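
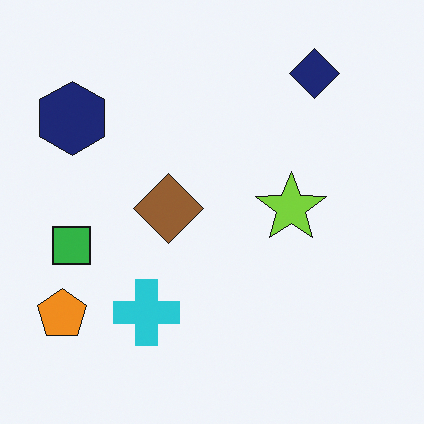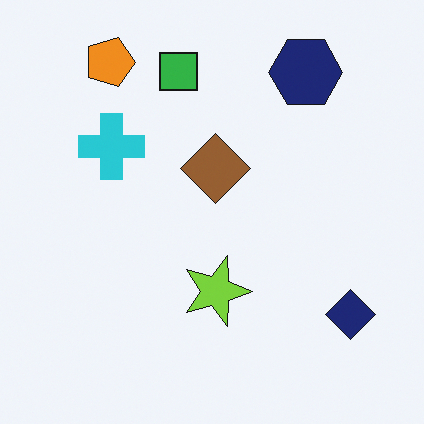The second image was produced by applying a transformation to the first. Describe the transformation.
The image was rotated 90° clockwise.

The orange pentagon sits in the bottom-left of the first image and the top-left of the second — consistent with a whole-image 90° clockwise rotation.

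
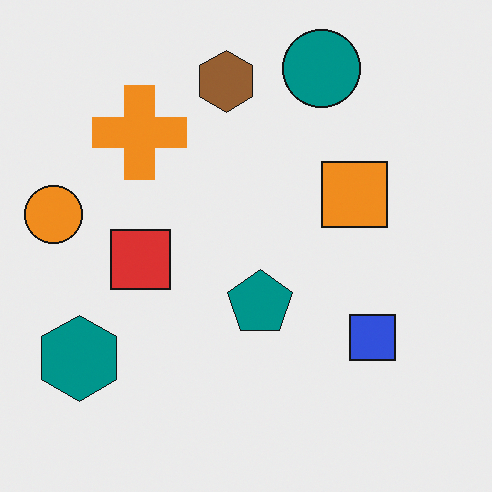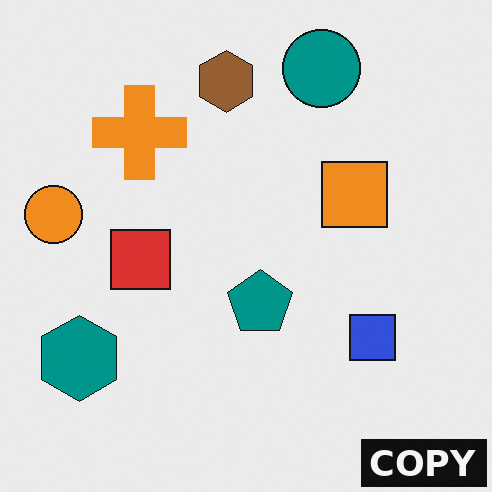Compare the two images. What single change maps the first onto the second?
The transformation is: watermarked with the text "COPY" in the lower-right corner.

A dark label reading "COPY" appears in the lower-right corner.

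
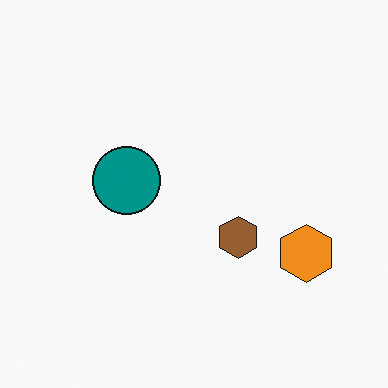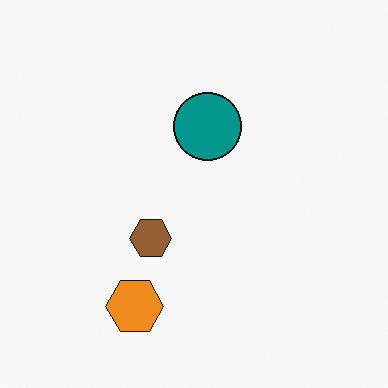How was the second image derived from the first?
The second image is the first rotated 90° clockwise.

The orange hexagon sits in the right of the first image and the bottom of the second — consistent with a whole-image 90° clockwise rotation.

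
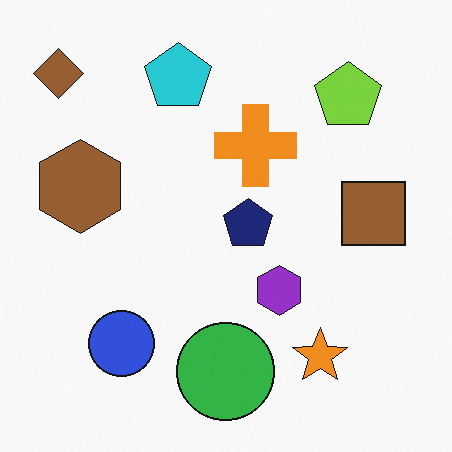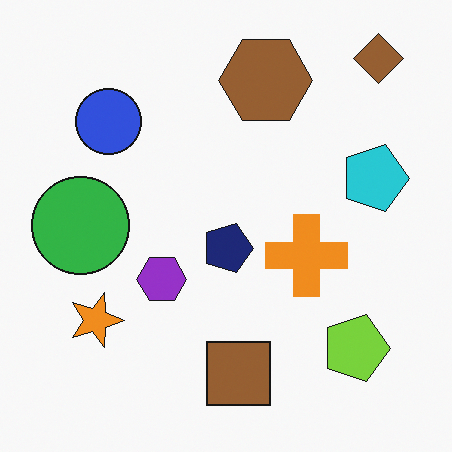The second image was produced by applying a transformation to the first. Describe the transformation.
It was rotated 90° clockwise.

The brown diamond sits in the top-left of the first image and the top-right of the second — consistent with a whole-image 90° clockwise rotation.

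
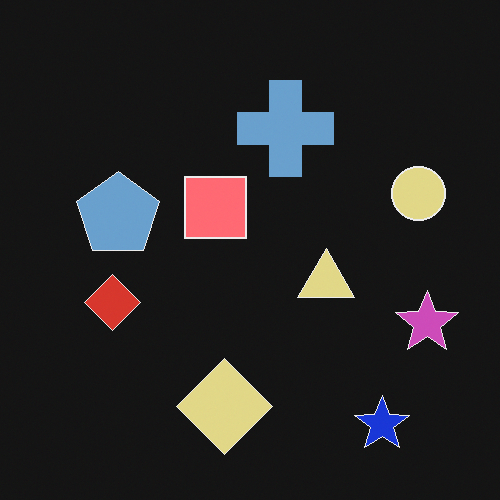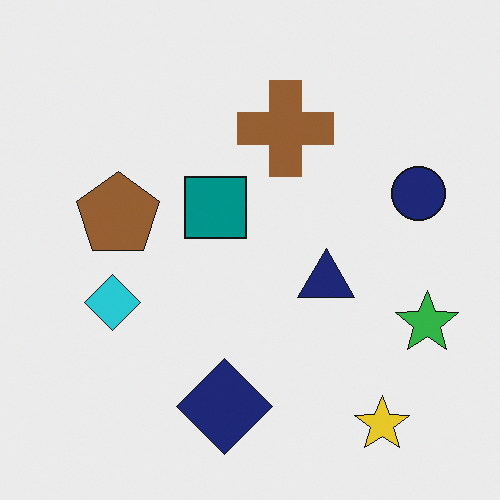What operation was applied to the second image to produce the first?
The transformation is: color-inverted (negative).

The light background has become dark and every shape's color is its complement — a photographic negative.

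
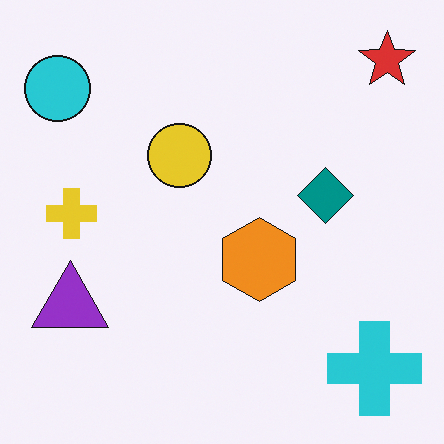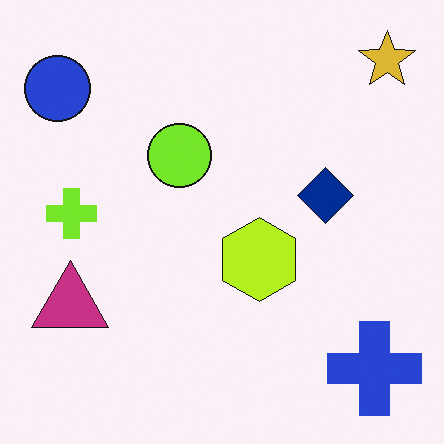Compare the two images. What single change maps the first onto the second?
This is the original image hue-shifted by a small amount.

Every shape's color has rotated by the same amount around the hue wheel — a uniform hue shift.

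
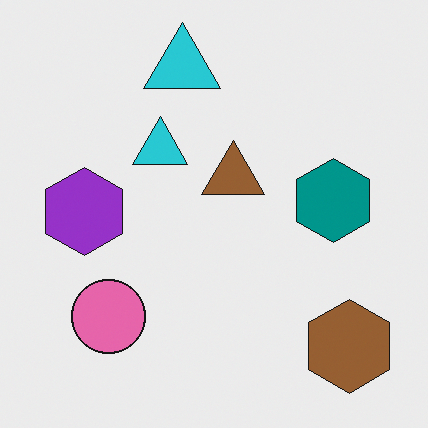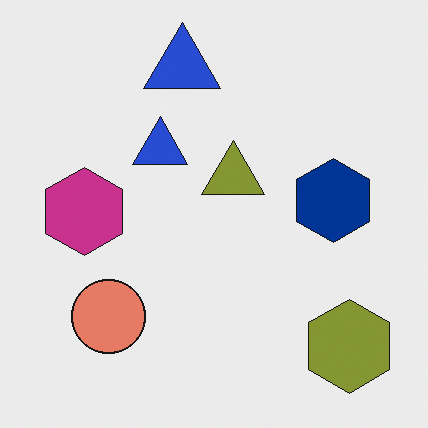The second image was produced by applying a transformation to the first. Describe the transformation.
The image was hue-shifted by a small amount.

Every shape's color has rotated by the same amount around the hue wheel — a uniform hue shift.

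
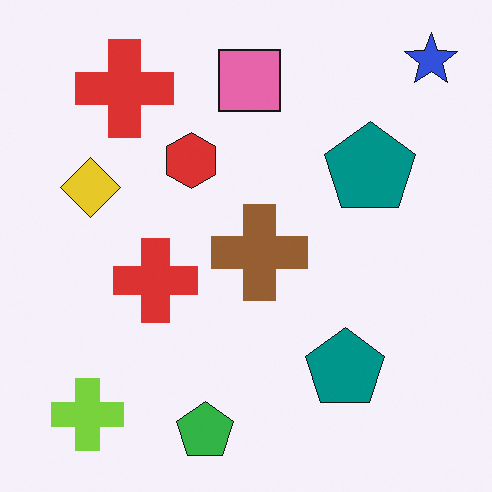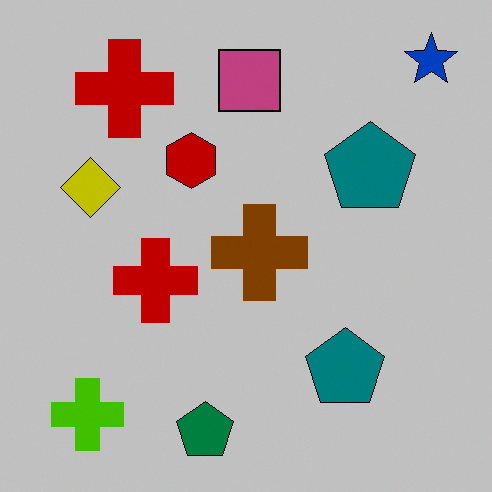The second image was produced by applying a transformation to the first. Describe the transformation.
It was aggressively posterized.

Each flat color has snapped to a coarser quantized level — most visibly, the near-white background has dropped to a flat grey.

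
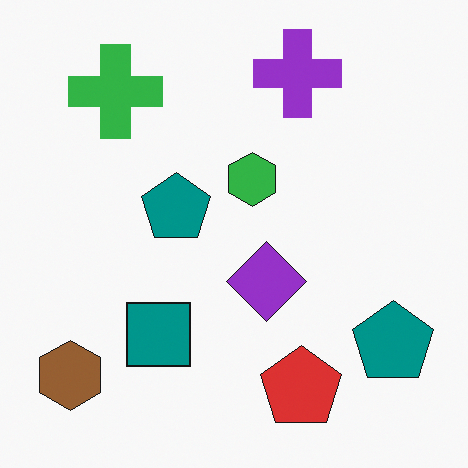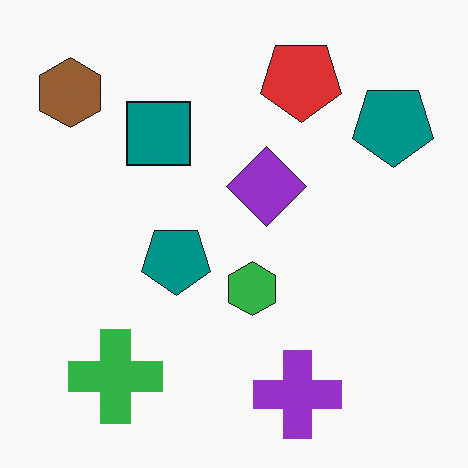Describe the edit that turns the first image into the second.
The image was flipped vertically (top ↔ bottom).

The purple cross is in the top of the first image and the bottom of the second — shapes on opposite sides of the horizontal midline have swapped in a mirror flip.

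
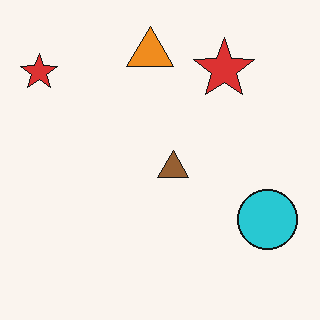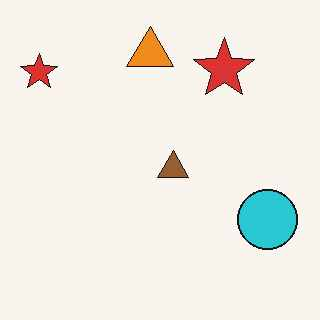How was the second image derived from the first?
The second image is the first given moderate JPEG compression.

Blocky 8×8 compression artifacts appear around shape edges and the flat background shows ringing — characteristic JPEG degradation.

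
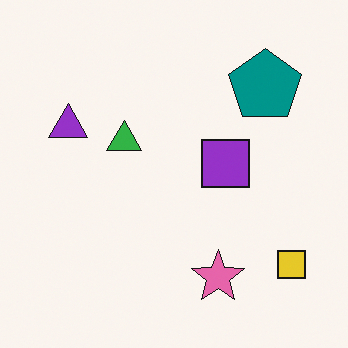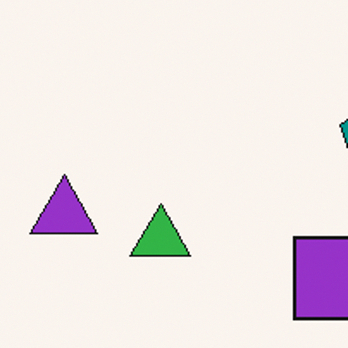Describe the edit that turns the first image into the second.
The image was cropped tightly and scaled back up.

The visible shapes are larger and the field of view is narrower; shapes near the original edges may be partly or wholly outside the frame — a crop-and-rescale.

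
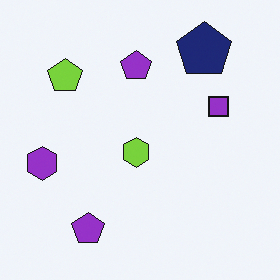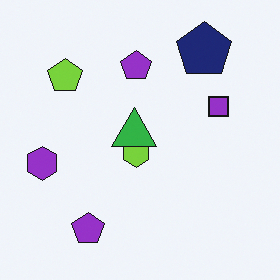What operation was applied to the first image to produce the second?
The second image is the first overlaid with an additional green triangle.

A green triangle appears in the second image that is absent from the first.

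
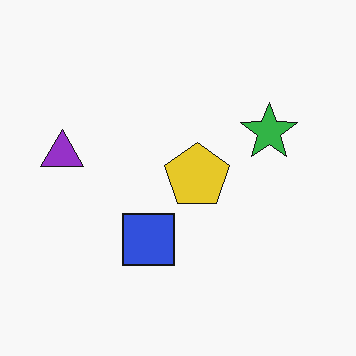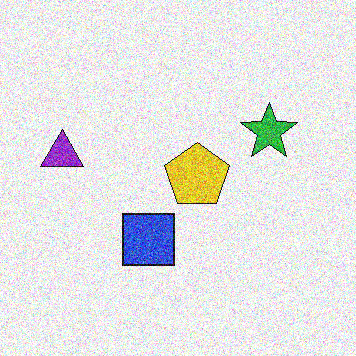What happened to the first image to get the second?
The image was degraded with heavy additive noise.

Random speckle covers the whole image, including the flat background.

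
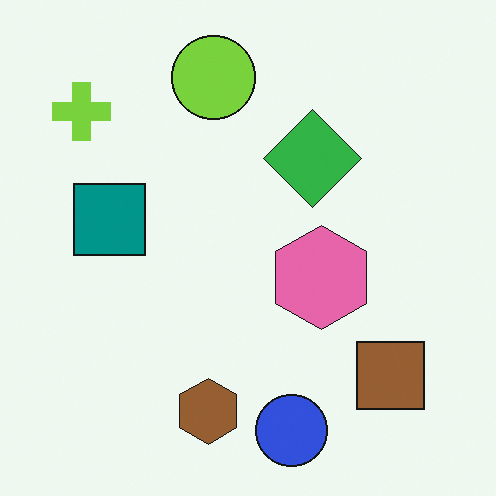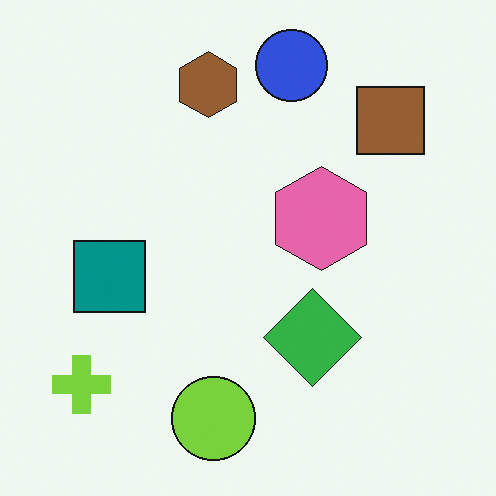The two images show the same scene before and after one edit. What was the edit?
This is the original image flipped vertically (top ↔ bottom).

The blue circle is in the bottom of the first image and the top of the second — shapes on opposite sides of the horizontal midline have swapped in a mirror flip.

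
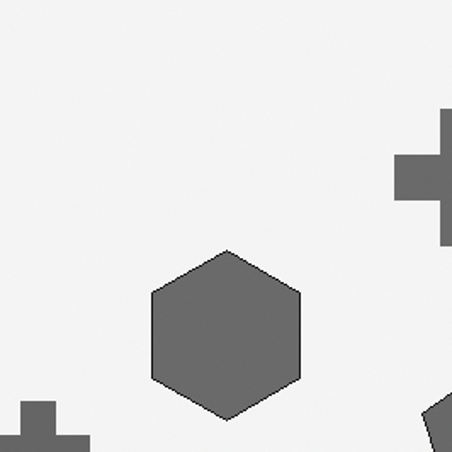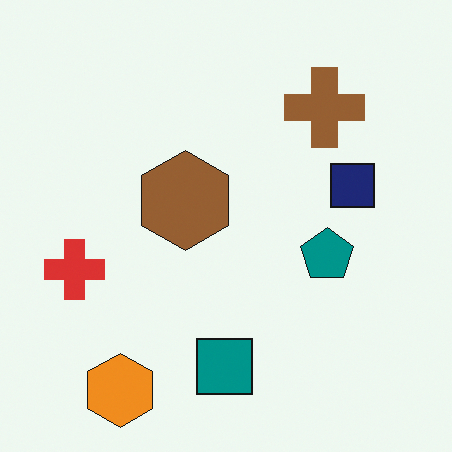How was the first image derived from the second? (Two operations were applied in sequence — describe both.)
Converted to grayscale, then cropped tightly and scaled back up.

All color is removed — every shape is now a shade of grey. The visible shapes are larger and the field of view is narrower; shapes near the original edges may be partly or wholly outside the frame — a crop-and-rescale.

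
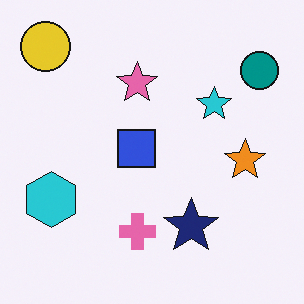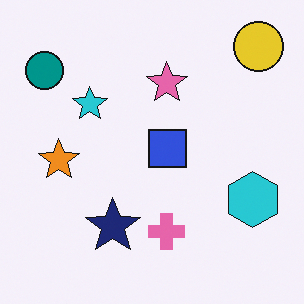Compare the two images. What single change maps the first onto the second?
The second image is the first flipped horizontally (left ↔ right).

The yellow circle is in the top-left of the first image and the top-right of the second — shapes on opposite sides of the vertical midline have swapped in a mirror flip.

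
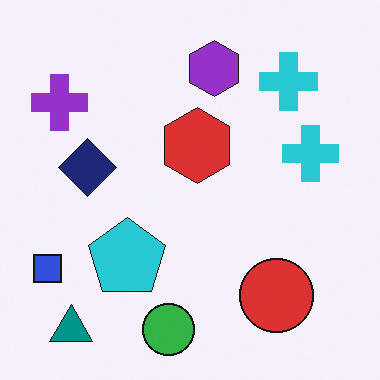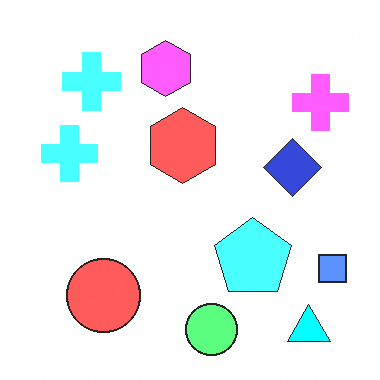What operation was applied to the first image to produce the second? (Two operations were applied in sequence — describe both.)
This is the original image flipped horizontally (left ↔ right), then brightened a lot.

The blue square is in the bottom-left of the first image and the bottom-right of the second — shapes on opposite sides of the vertical midline have swapped in a mirror flip. Every pixel — background and shapes alike — is uniformly brightened.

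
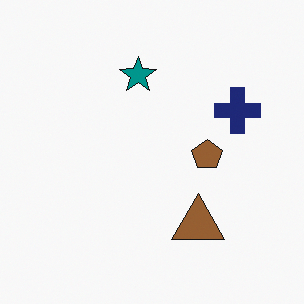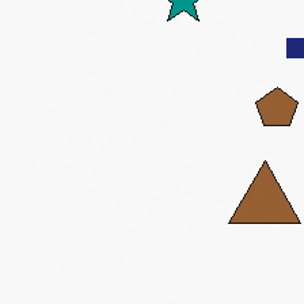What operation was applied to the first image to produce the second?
The transformation is: cropped slightly and scaled back up.

The visible shapes are larger and the field of view is narrower; shapes near the original edges may be partly or wholly outside the frame — a crop-and-rescale.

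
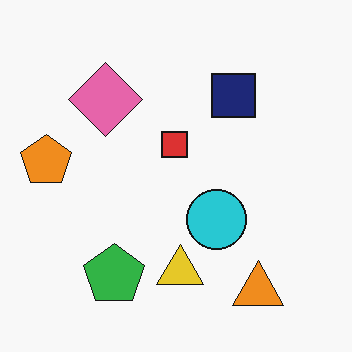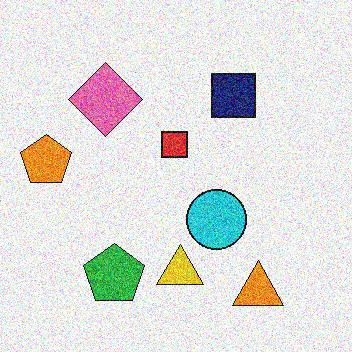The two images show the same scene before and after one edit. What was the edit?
Degraded with a thick layer of grain.

Random speckle covers the whole image, including the flat background.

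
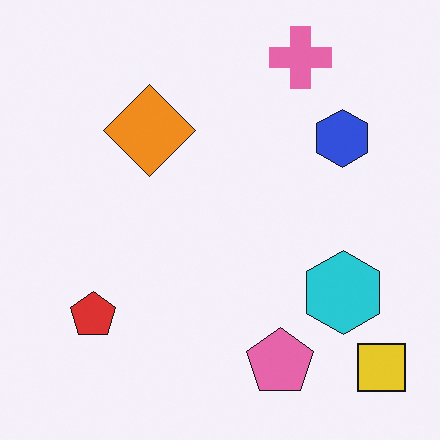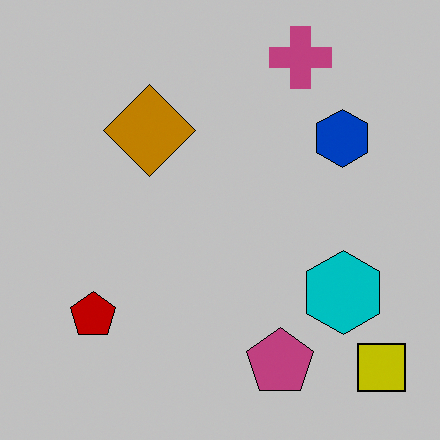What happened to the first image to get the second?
It was heavily posterized to just a handful of flat colors.

Each flat color has snapped to a coarser quantized level — most visibly, the near-white background has dropped to a flat grey.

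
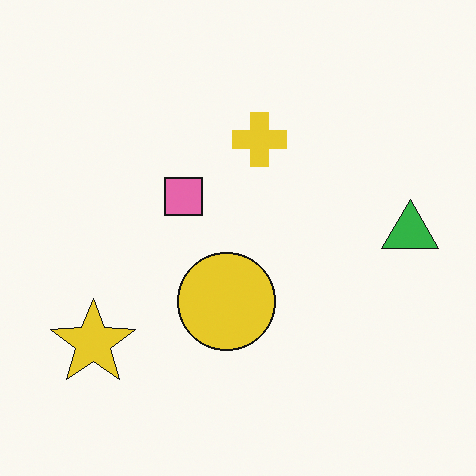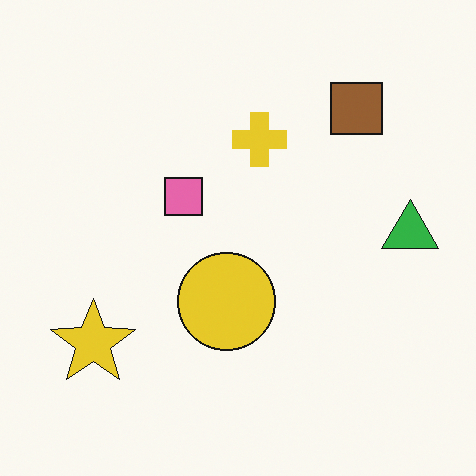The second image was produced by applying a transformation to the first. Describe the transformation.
The second image is the first overlaid with an additional brown square.

A brown square appears in the second image that is absent from the first.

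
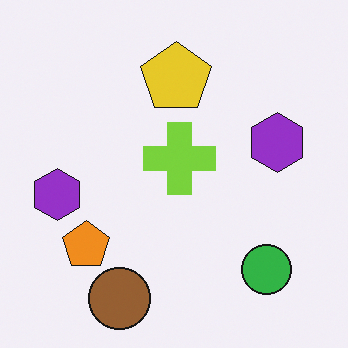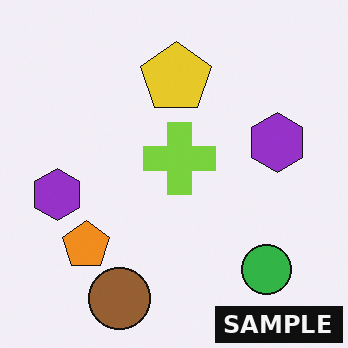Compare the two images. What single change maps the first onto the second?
It was watermarked with the text "SAMPLE" in the lower-right corner.

A dark label reading "SAMPLE" appears in the lower-right corner.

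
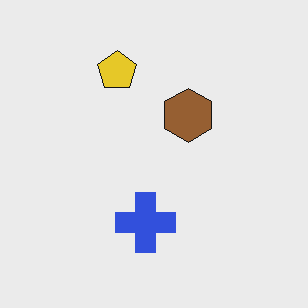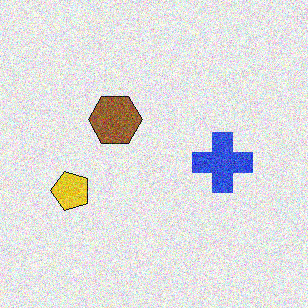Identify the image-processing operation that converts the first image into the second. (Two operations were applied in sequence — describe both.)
The image was rotated 90° counter-clockwise, then degraded with moderate additive noise.

The yellow pentagon sits in the top of the first image and the left of the second — consistent with a whole-image 90° counter-clockwise rotation. Random speckle covers the whole image, including the flat background.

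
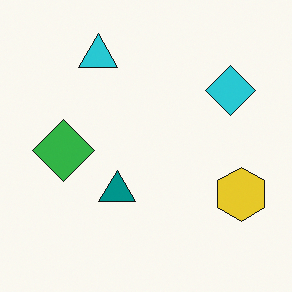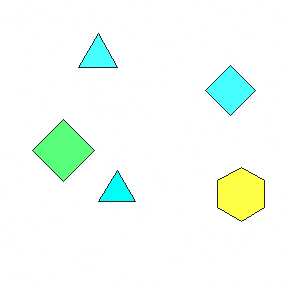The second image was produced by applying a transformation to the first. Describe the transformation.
This is the original image substantially brightened.

Every pixel — background and shapes alike — is uniformly brightened.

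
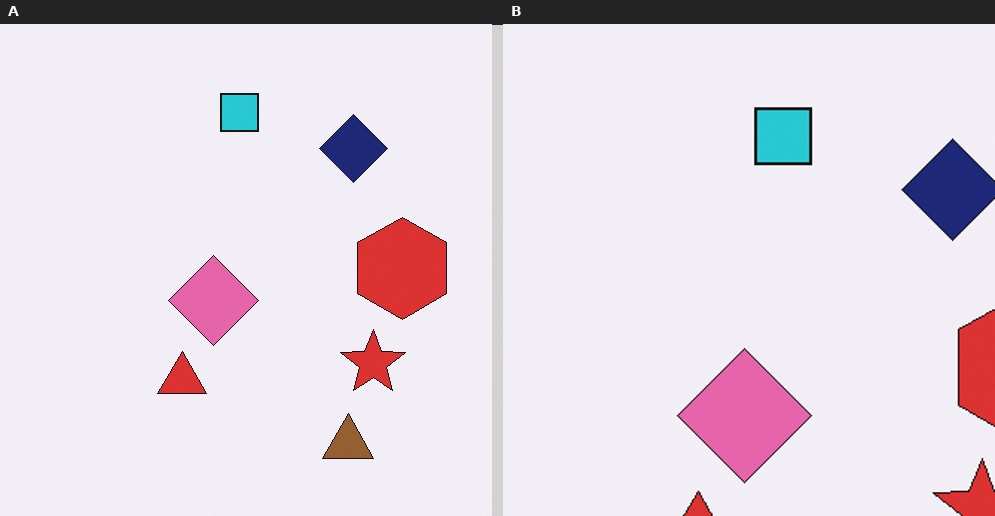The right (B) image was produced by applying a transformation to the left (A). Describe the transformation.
The image was cropped slightly and scaled back up.

The visible shapes are larger and the field of view is narrower; shapes near the original edges may be partly or wholly outside the frame — a crop-and-rescale.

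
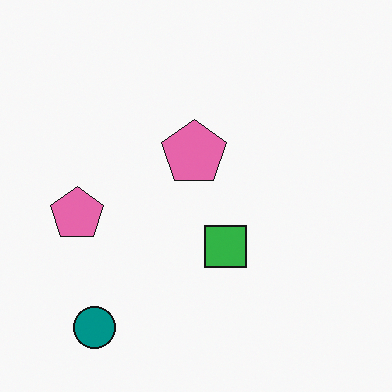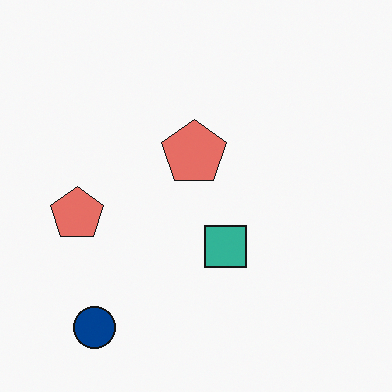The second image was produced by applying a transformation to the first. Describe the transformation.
The second image is the first hue-shifted by a small amount.

Every shape's color has rotated by the same amount around the hue wheel — a uniform hue shift.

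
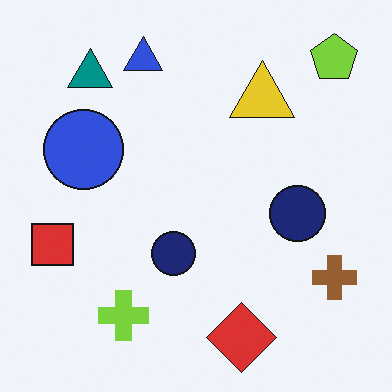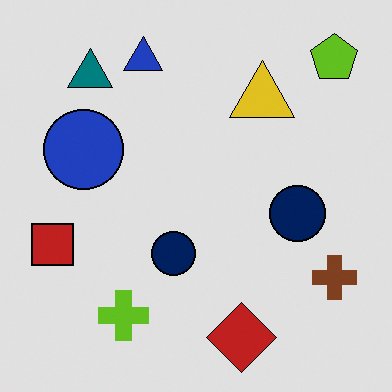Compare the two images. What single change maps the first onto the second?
The transformation is: moderately posterized.

Each flat color has snapped to a coarser quantized level — most visibly, the near-white background has dropped to a flat grey.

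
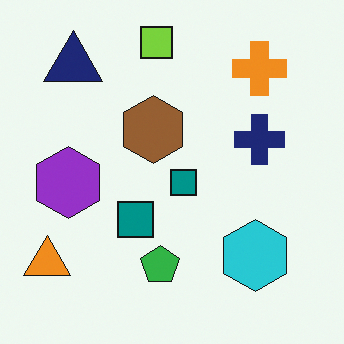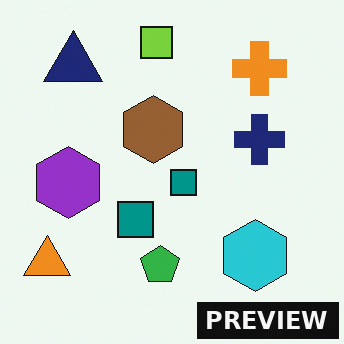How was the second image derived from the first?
It was watermarked with the text "PREVIEW" in the lower-right corner.

A dark label reading "PREVIEW" appears in the lower-right corner.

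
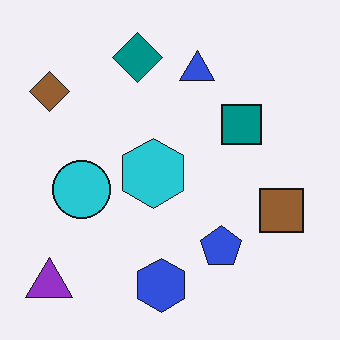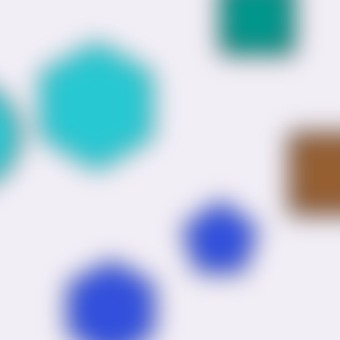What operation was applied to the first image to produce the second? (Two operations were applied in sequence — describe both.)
The second image is the first heavily blurred, then cropped tightly and scaled back up.

Shape edges and outlines are uniformly softened across the whole image. The visible shapes are larger and the field of view is narrower; shapes near the original edges may be partly or wholly outside the frame — a crop-and-rescale.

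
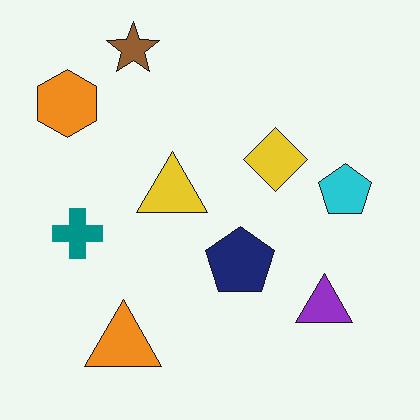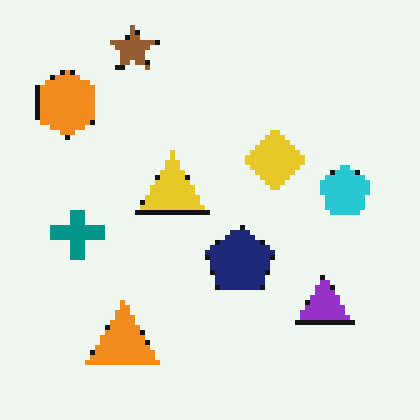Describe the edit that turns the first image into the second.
The transformation is: lightly pixelated (a mild mosaic effect).

Shapes are reduced to large square blocks; fine edges and outlines are lost — a downscale-then-upscale (mosaic) effect.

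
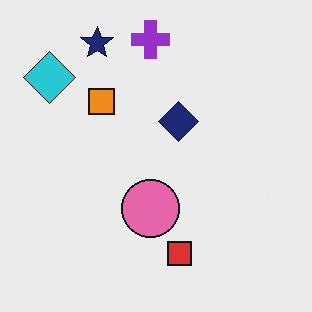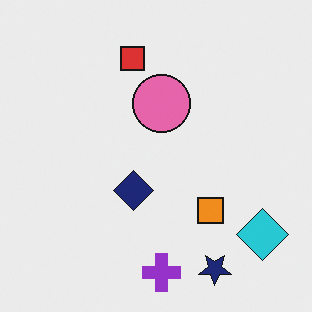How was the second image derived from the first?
This is the original image rotated 180°.

The cyan diamond sits in the top-left of the first image and the bottom-right of the second — consistent with a whole-image 180° rotation.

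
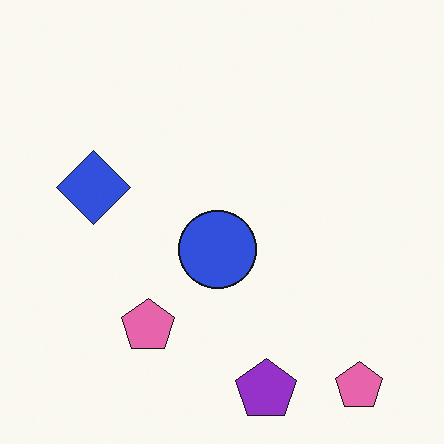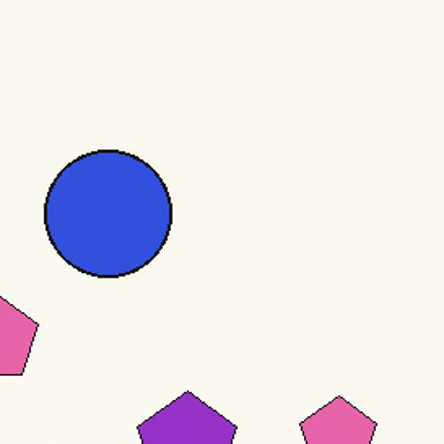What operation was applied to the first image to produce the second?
The transformation is: cropped to a noticeably smaller region and rescaled.

The visible shapes are larger and the field of view is narrower; shapes near the original edges may be partly or wholly outside the frame — a crop-and-rescale.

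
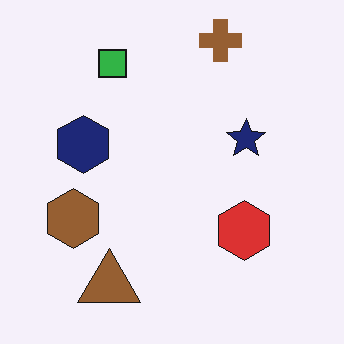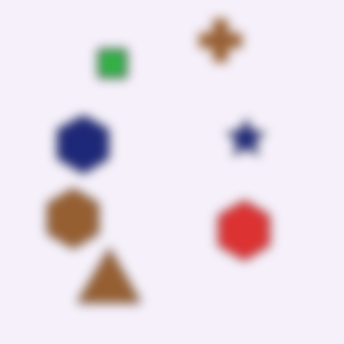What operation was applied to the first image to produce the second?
The second image is the first strongly gaussian-blurred.

Shape edges and outlines are uniformly softened across the whole image.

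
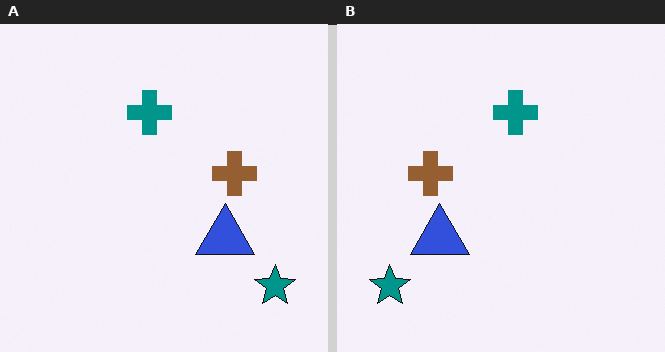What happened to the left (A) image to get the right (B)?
This is the original image flipped horizontally (left ↔ right).

The teal star is in the bottom-right of the left (A) image and the bottom-left of the right (B) — shapes on opposite sides of the vertical midline have swapped in a mirror flip.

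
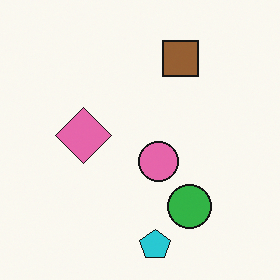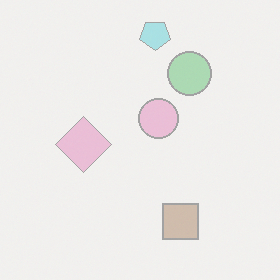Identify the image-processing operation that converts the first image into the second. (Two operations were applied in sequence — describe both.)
The second image is the first flipped vertically (top ↔ bottom), then washed out (contrast reduced).

The cyan pentagon is in the bottom of the first image and the top of the second — shapes on opposite sides of the horizontal midline have swapped in a mirror flip. Tones are pushed toward mid-grey across the whole image — a global contrast change.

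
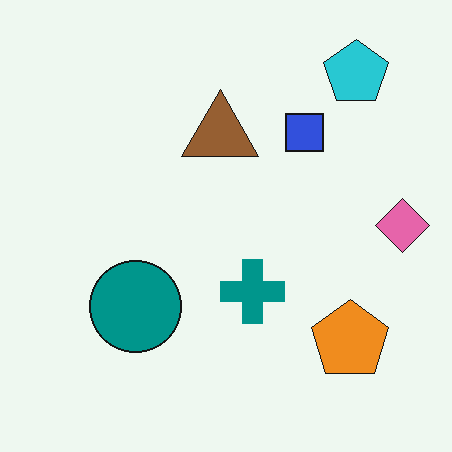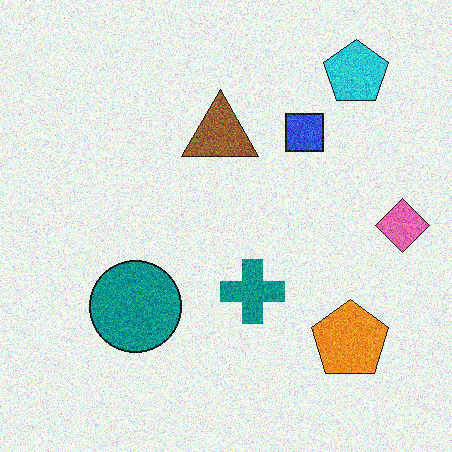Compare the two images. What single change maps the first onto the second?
The second image is the first degraded with strong gaussian noise.

Random speckle covers the whole image, including the flat background.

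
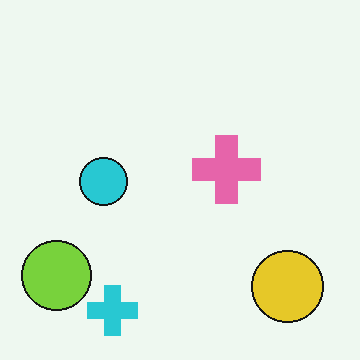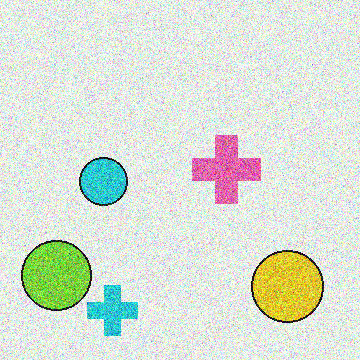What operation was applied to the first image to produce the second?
The transformation is: degraded with heavy additive noise.

Random speckle covers the whole image, including the flat background.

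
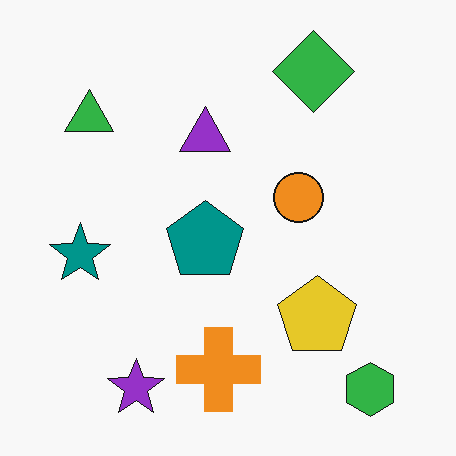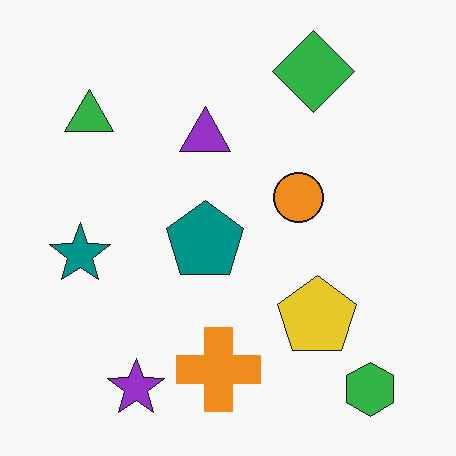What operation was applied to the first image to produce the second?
The transformation is: given moderate JPEG compression.

Blocky 8×8 compression artifacts appear around shape edges and the flat background shows ringing — characteristic JPEG degradation.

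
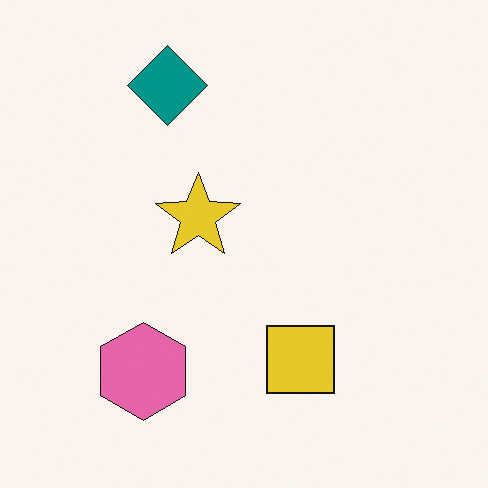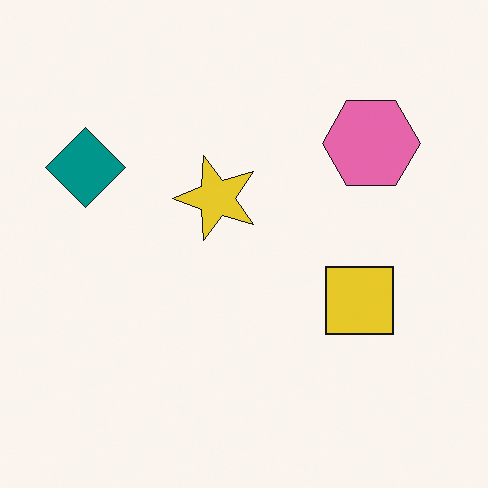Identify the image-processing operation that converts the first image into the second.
The second image is the first transposed (reflected across the top-left ↔ bottom-right diagonal).

Shapes have swapped their row and column positions — what was in the top-right is now in the bottom-left — a diagonal reflection.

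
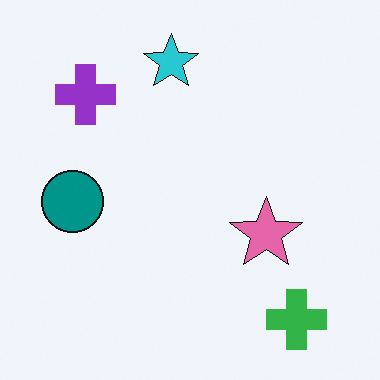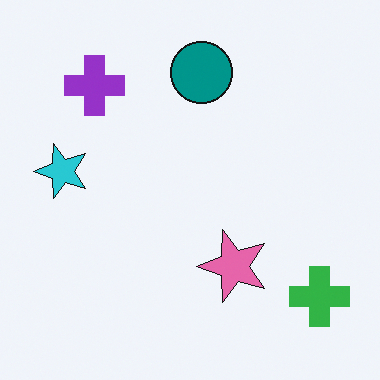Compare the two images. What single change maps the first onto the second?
It was transposed (reflected across the top-left ↔ bottom-right diagonal).

Shapes have swapped their row and column positions — what was in the top-right is now in the bottom-left — a diagonal reflection.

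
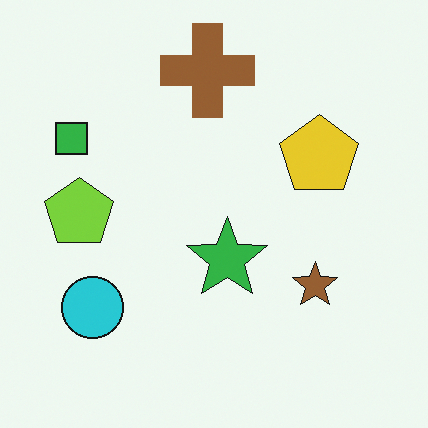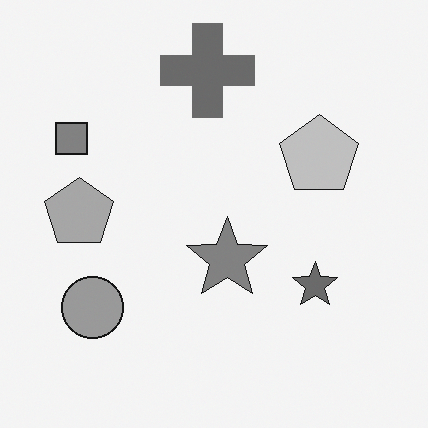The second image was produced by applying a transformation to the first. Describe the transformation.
The transformation is: converted to grayscale.

All color is removed — every shape is now a shade of grey.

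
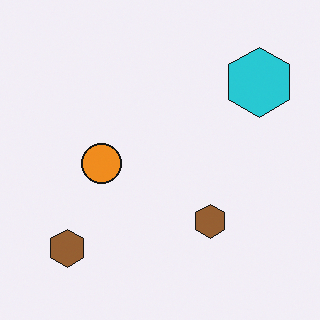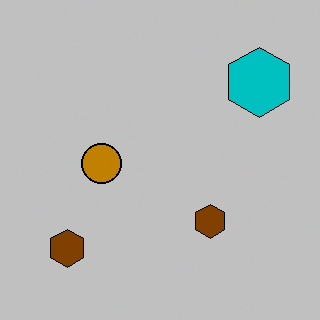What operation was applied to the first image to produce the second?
The transformation is: heavily posterized to just a handful of flat colors.

Each flat color has snapped to a coarser quantized level — most visibly, the near-white background has dropped to a flat grey.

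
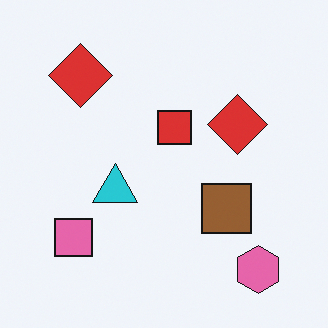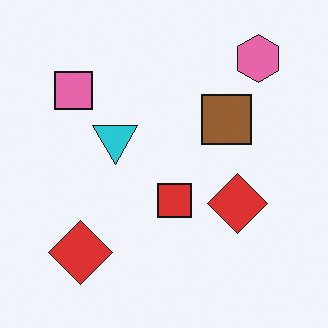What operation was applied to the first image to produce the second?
The image was flipped vertically (top ↔ bottom).

The pink hexagon is in the bottom-right of the first image and the top-right of the second — shapes on opposite sides of the horizontal midline have swapped in a mirror flip.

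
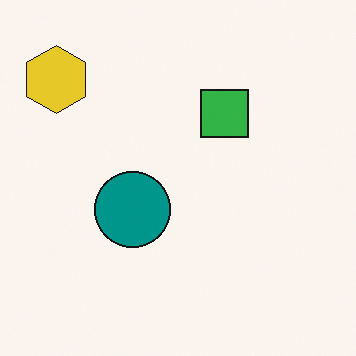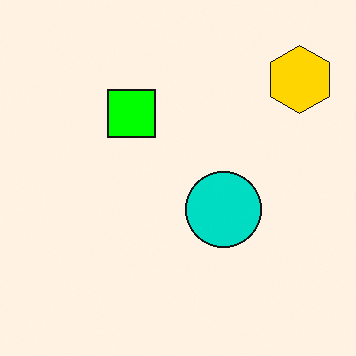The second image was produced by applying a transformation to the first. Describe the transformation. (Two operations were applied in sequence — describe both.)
It was made much more vivid (saturation change), then flipped horizontally (left ↔ right).

All colors are more vivid — a global saturation change. The yellow hexagon is in the top-left of the first image and the top-right of the second — shapes on opposite sides of the vertical midline have swapped in a mirror flip.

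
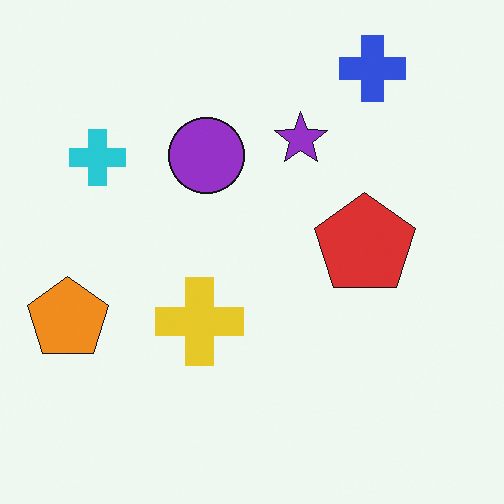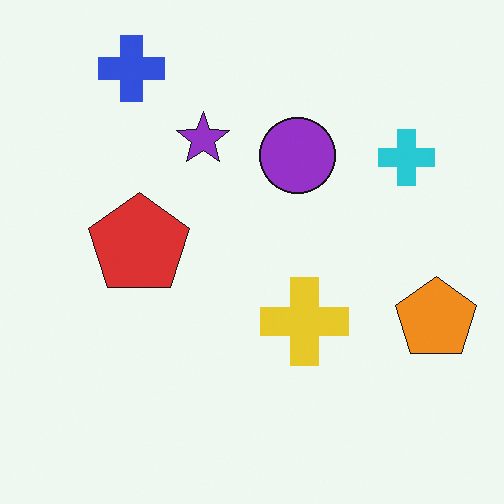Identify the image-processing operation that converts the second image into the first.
The image was flipped horizontally (left ↔ right).

The orange pentagon is in the right of the second image and the left of the first — shapes on opposite sides of the vertical midline have swapped in a mirror flip.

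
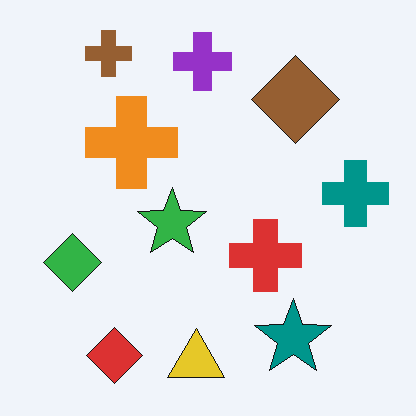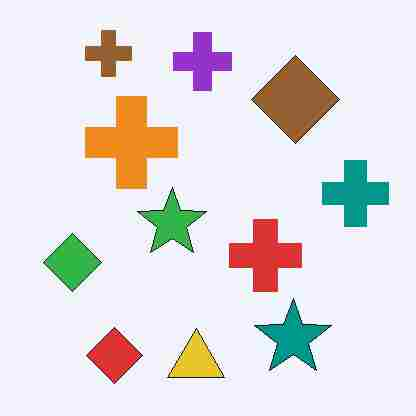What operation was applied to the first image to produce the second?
The transformation is: heavily JPEG-compressed with obvious blocking artifacts.

Blocky 8×8 compression artifacts appear around shape edges and the flat background shows ringing — characteristic JPEG degradation.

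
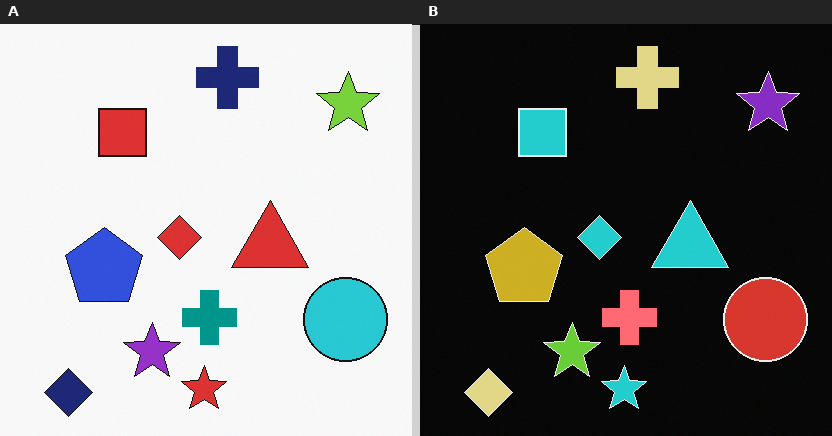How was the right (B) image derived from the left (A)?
The transformation is: color-inverted (negative).

The light background has become dark and every shape's color is its complement — a photographic negative.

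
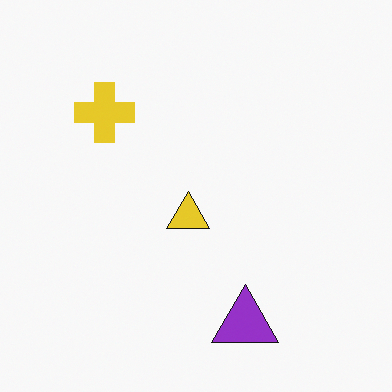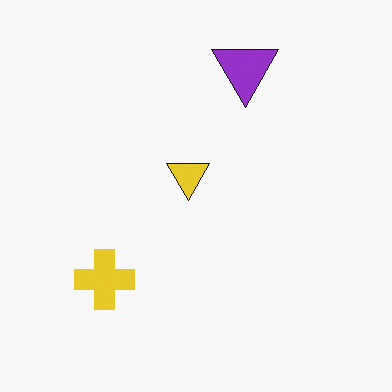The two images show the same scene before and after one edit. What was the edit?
Flipped vertically (top ↔ bottom).

The purple triangle is in the bottom of the first image and the top of the second — shapes on opposite sides of the horizontal midline have swapped in a mirror flip.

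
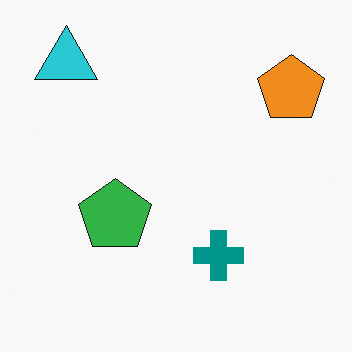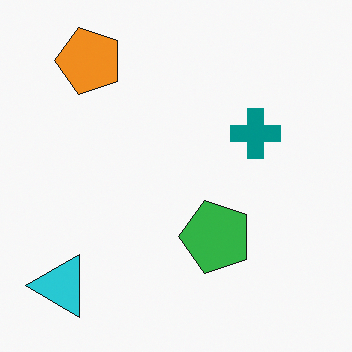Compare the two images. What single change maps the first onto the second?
This is the original image rotated 90° counter-clockwise.

The cyan triangle sits in the top-left of the first image and the bottom-left of the second — consistent with a whole-image 90° counter-clockwise rotation.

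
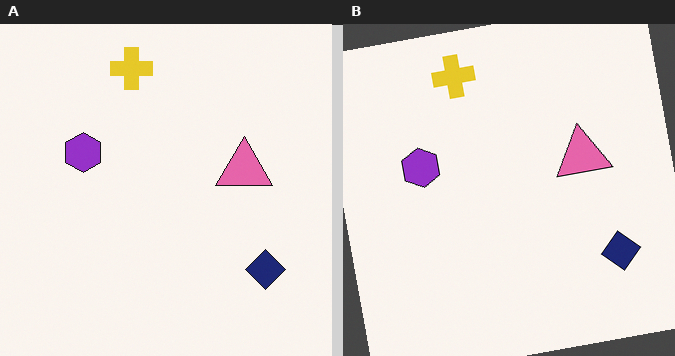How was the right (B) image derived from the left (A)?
Rotated counter-clockwise by a small amount.

Every shape is tilted by the same angle and the image corners show triangular fill wedges — a whole-image rotation by a non-right angle.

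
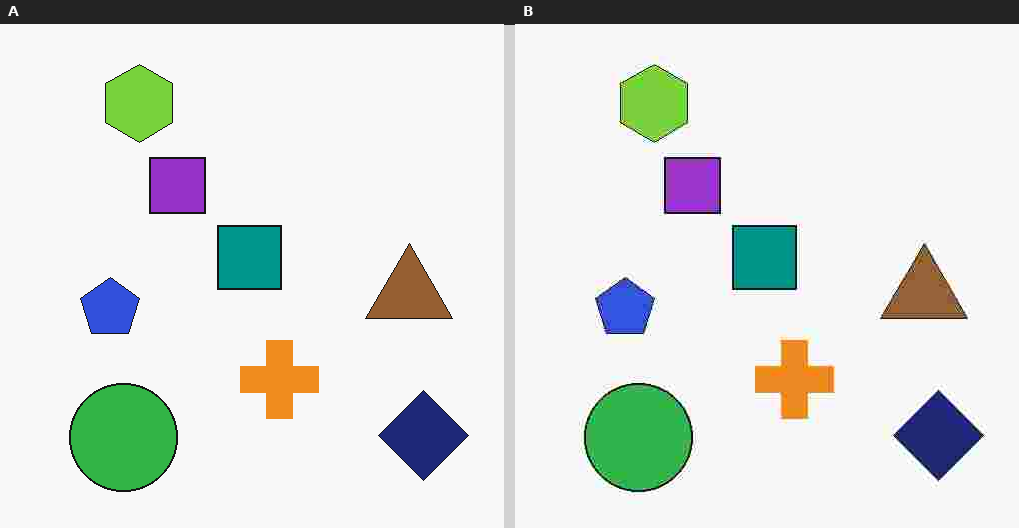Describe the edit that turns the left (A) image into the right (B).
This is the original image heavily JPEG-compressed with obvious blocking artifacts.

Blocky 8×8 compression artifacts appear around shape edges and the flat background shows ringing — characteristic JPEG degradation.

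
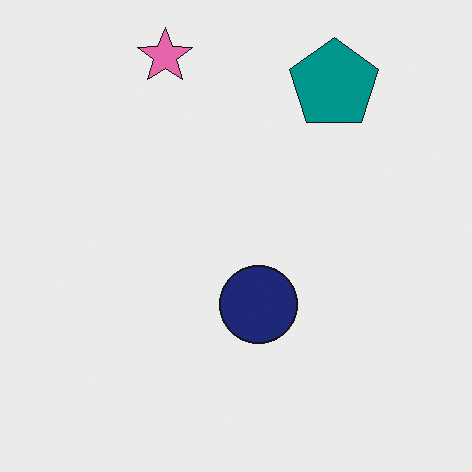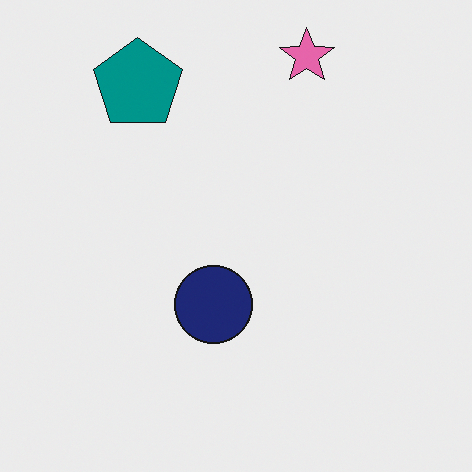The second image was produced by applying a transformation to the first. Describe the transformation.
Flipped horizontally (left ↔ right).

The teal pentagon is in the top-right of the first image and the top-left of the second — shapes on opposite sides of the vertical midline have swapped in a mirror flip.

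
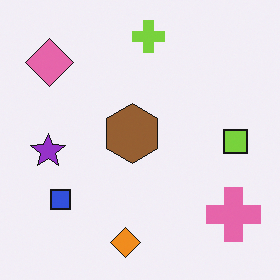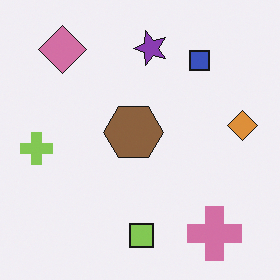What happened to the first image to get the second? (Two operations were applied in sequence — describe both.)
This is the original image slightly desaturated, then transposed (reflected across the top-left ↔ bottom-right diagonal).

All colors are more muted and greyish — a global saturation change. Shapes have swapped their row and column positions — what was in the top-right is now in the bottom-left — a diagonal reflection.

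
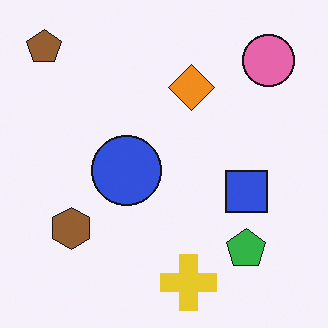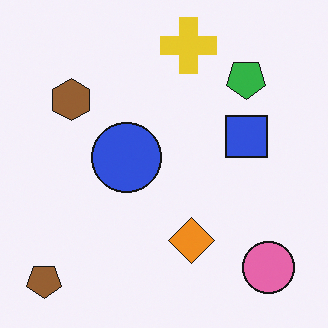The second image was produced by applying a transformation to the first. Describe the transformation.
This is the original image flipped vertically (top ↔ bottom).

The yellow cross is in the bottom of the first image and the top of the second — shapes on opposite sides of the horizontal midline have swapped in a mirror flip.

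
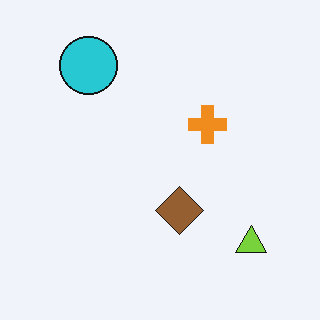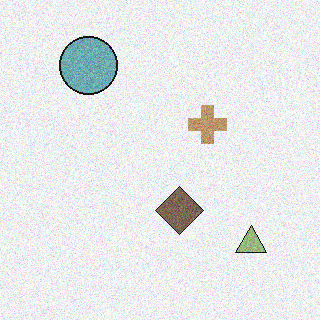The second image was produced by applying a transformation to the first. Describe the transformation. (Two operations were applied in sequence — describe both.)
Made much more muted (saturation change), then degraded with visible gaussian noise.

All colors are more muted and greyish — a global saturation change. Random speckle covers the whole image, including the flat background.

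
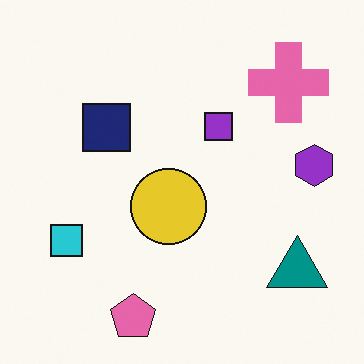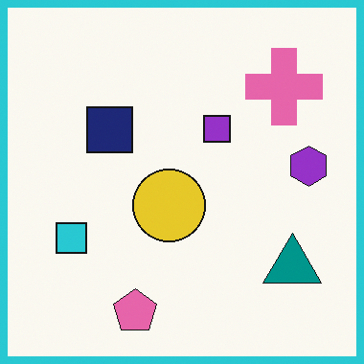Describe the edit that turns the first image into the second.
The second image is the first framed with a cyan border.

A solid cyan frame runs around the edge of the second image, with the content slightly shrunk inside it.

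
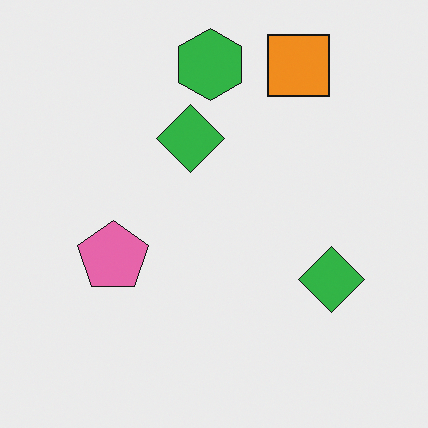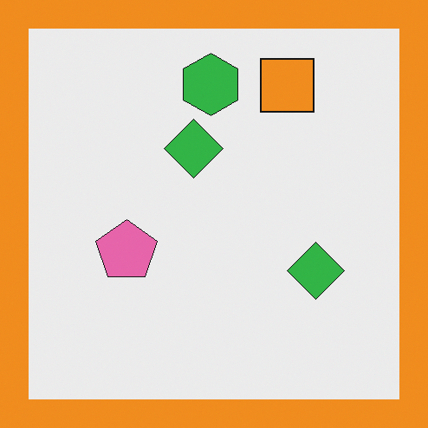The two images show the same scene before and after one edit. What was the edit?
This is the original image framed with a orange border.

A solid orange frame runs around the edge of the second image, with the content slightly shrunk inside it.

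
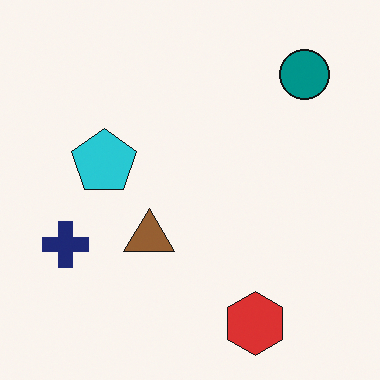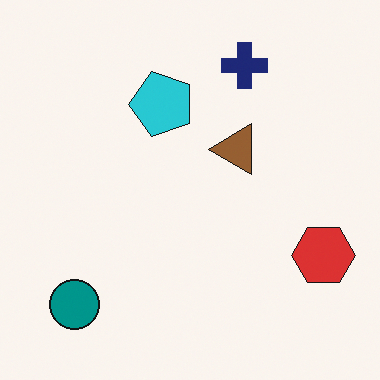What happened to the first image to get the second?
The transformation is: transposed (reflected across the top-left ↔ bottom-right diagonal).

Shapes have swapped their row and column positions — what was in the top-right is now in the bottom-left — a diagonal reflection.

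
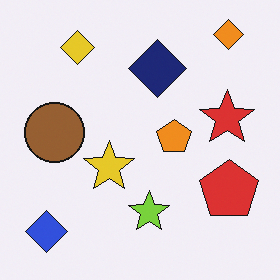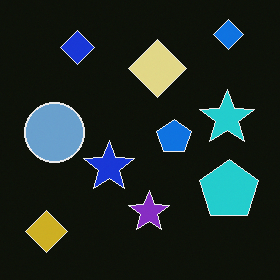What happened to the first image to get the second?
The image was color-inverted (negative).

The light background has become dark and every shape's color is its complement — a photographic negative.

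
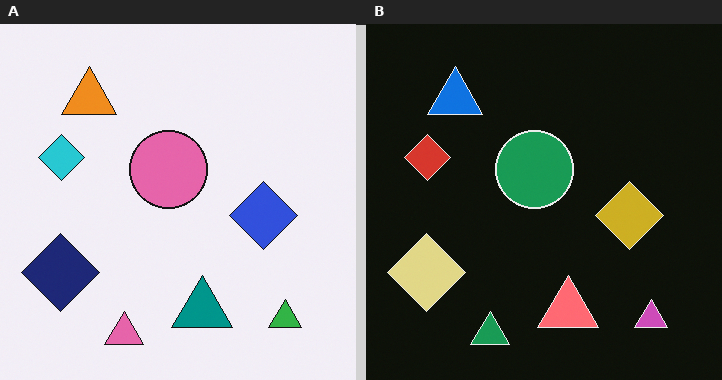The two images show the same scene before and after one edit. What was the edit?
Color-inverted (negative).

The light background has become dark and every shape's color is its complement — a photographic negative.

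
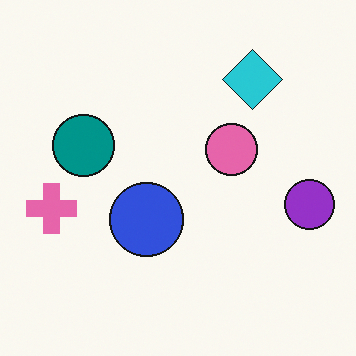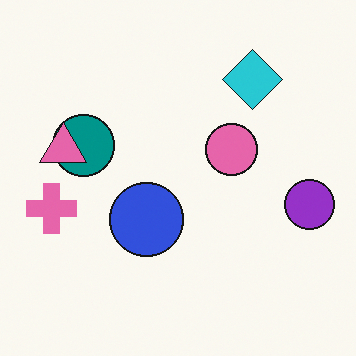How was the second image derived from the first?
The second image is the first overlaid with an additional pink triangle.

A pink triangle appears in the second image that is absent from the first.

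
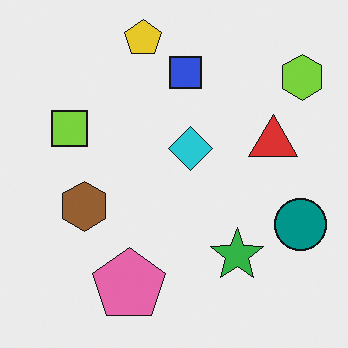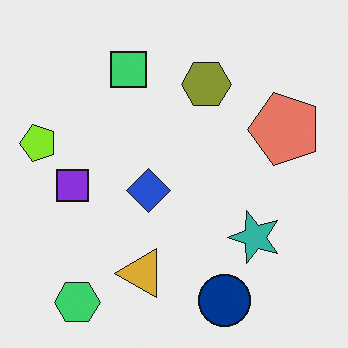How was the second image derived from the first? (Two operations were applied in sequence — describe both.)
This is the original image hue-shifted by a small amount, then transposed (reflected across the top-left ↔ bottom-right diagonal).

Every shape's color has rotated by the same amount around the hue wheel — a uniform hue shift. Shapes have swapped their row and column positions — what was in the top-right is now in the bottom-left — a diagonal reflection.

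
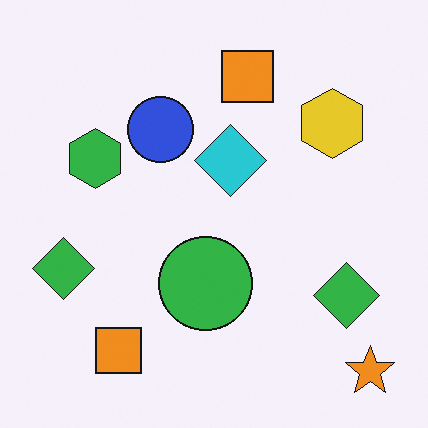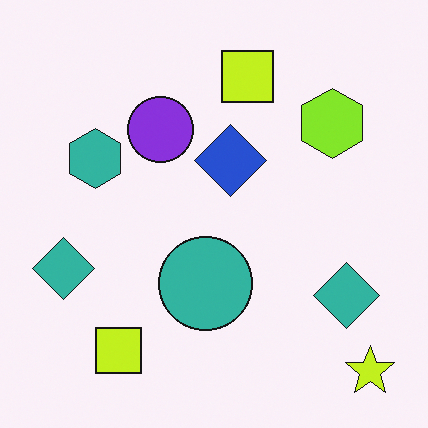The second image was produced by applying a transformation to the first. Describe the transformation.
This is the original image hue-shifted by a small amount.

Every shape's color has rotated by the same amount around the hue wheel — a uniform hue shift.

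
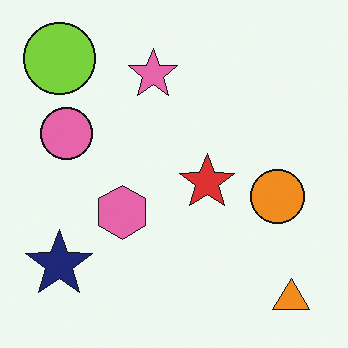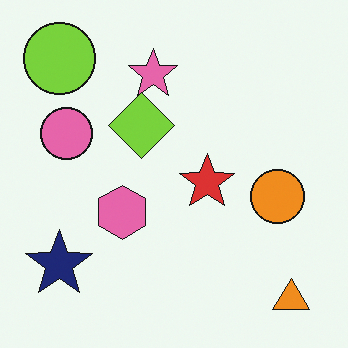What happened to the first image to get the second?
This is the original image overlaid with an additional lime diamond.

A lime diamond appears in the second image that is absent from the first.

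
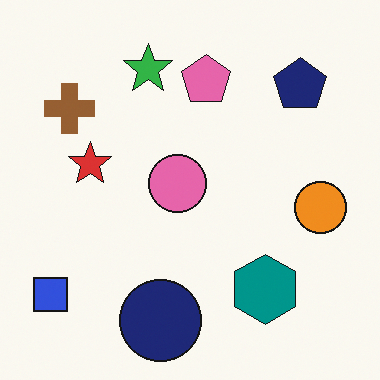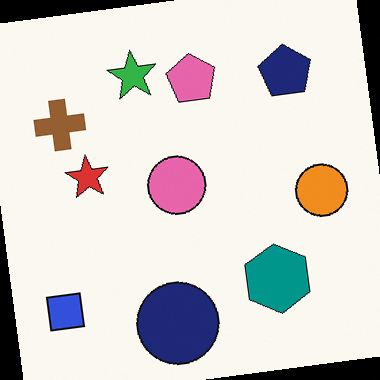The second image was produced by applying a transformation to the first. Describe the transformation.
The transformation is: rotated counter-clockwise by a slight angle.

Every shape is tilted by the same angle and the image corners show triangular fill wedges — a whole-image rotation by a non-right angle.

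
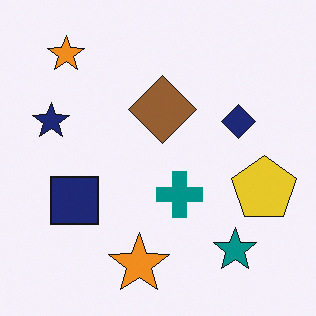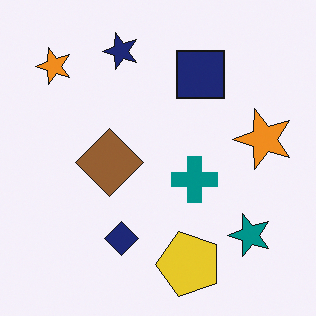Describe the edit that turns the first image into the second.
The second image is the first transposed (reflected across the top-left ↔ bottom-right diagonal).

Shapes have swapped their row and column positions — what was in the top-right is now in the bottom-left — a diagonal reflection.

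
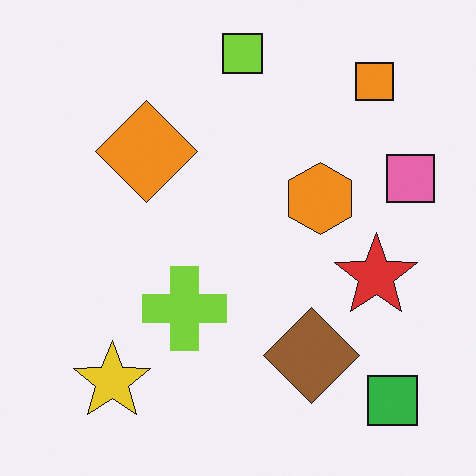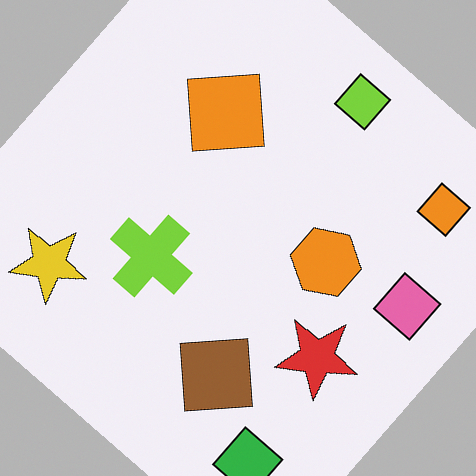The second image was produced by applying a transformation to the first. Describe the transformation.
The image was rotated clockwise by a large amount — several tens of degrees.

Every shape is tilted by the same angle and the image corners show triangular fill wedges — a whole-image rotation by a non-right angle.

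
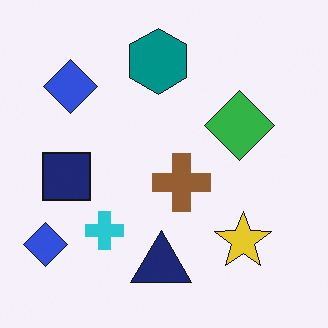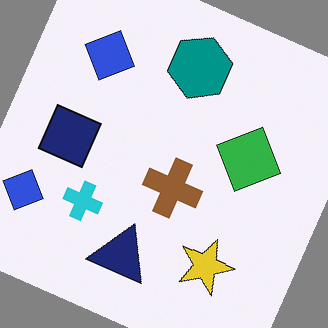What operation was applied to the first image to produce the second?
Rotated clockwise by a clearly visible amount.

Every shape is tilted by the same angle and the image corners show triangular fill wedges — a whole-image rotation by a non-right angle.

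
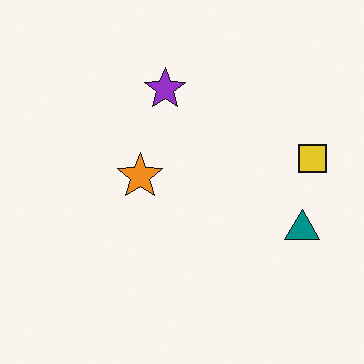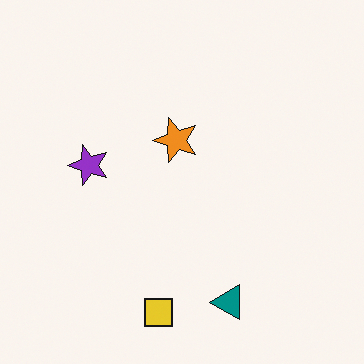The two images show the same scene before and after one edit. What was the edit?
The transformation is: transposed (reflected across the top-left ↔ bottom-right diagonal).

Shapes have swapped their row and column positions — what was in the top-right is now in the bottom-left — a diagonal reflection.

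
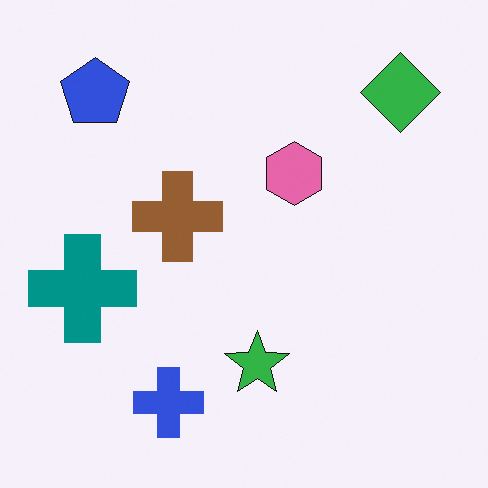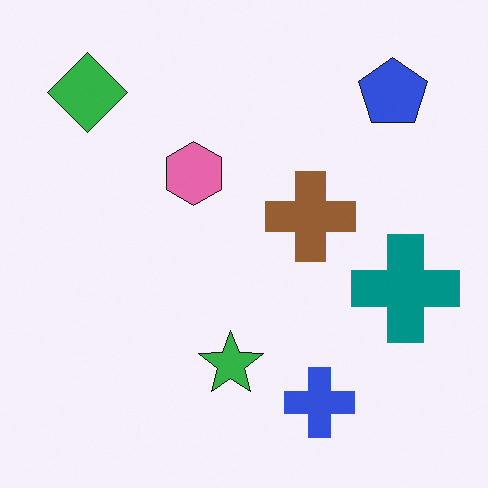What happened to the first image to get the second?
The image was flipped horizontally (left ↔ right).

The teal cross is in the left of the first image and the right of the second — shapes on opposite sides of the vertical midline have swapped in a mirror flip.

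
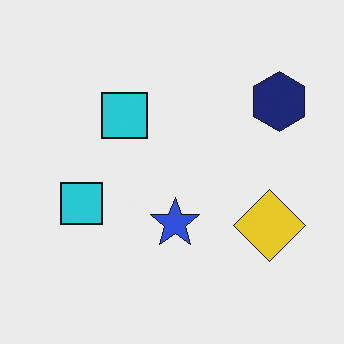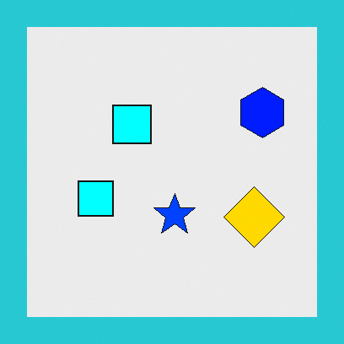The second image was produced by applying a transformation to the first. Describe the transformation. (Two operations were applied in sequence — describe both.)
This is the original image made much more vivid (saturation change), then framed with a cyan border.

All colors are more vivid — a global saturation change. A solid cyan frame runs around the edge of the second image, with the content slightly shrunk inside it.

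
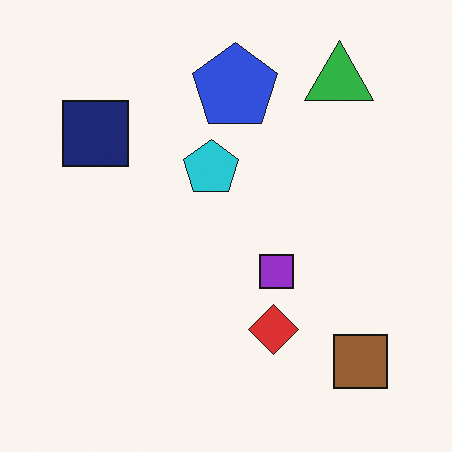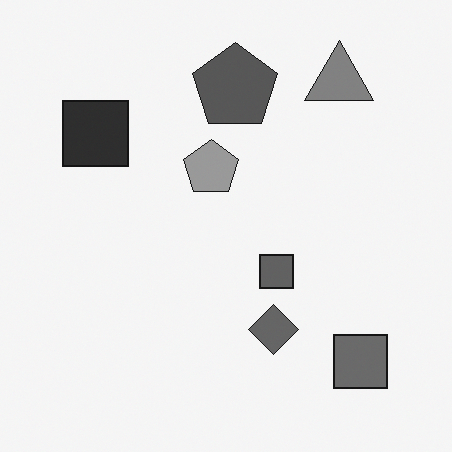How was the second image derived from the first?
This is the original image converted to grayscale.

All color is removed — every shape is now a shade of grey.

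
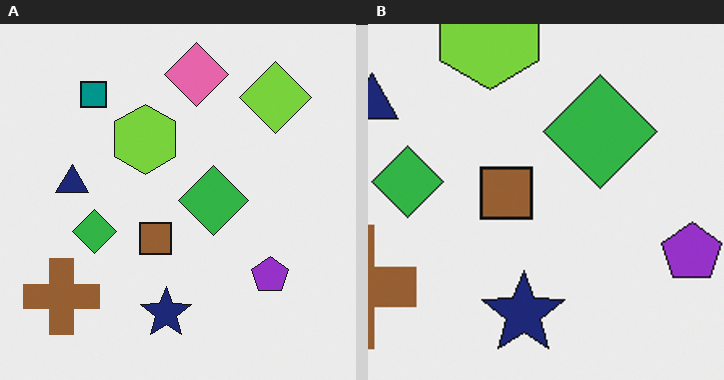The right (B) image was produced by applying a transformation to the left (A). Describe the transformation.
Cropped slightly and scaled back up.

The visible shapes are larger and the field of view is narrower; shapes near the original edges may be partly or wholly outside the frame — a crop-and-rescale.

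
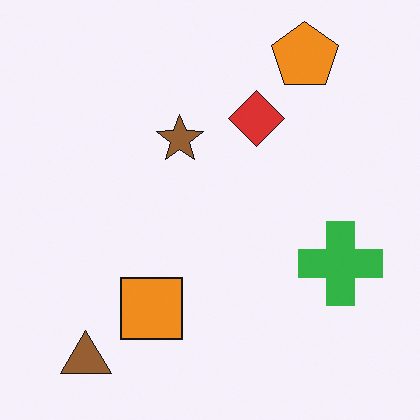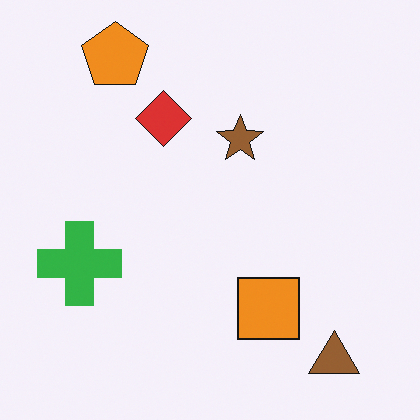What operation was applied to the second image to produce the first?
The image was flipped horizontally (left ↔ right).

The green cross is in the left of the second image and the right of the first — shapes on opposite sides of the vertical midline have swapped in a mirror flip.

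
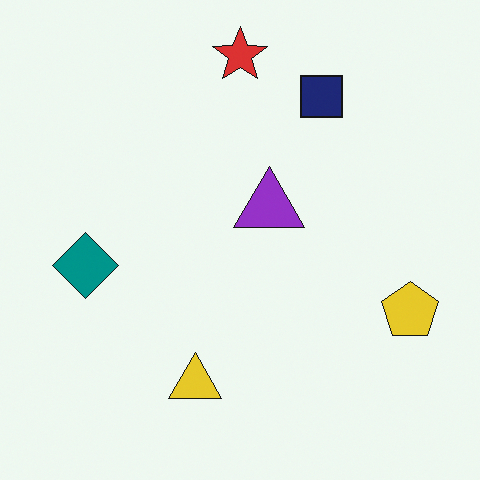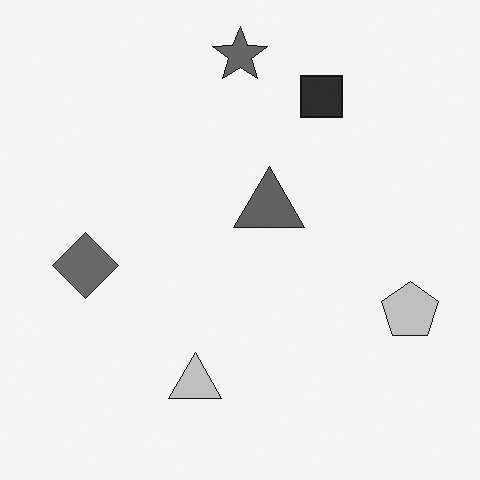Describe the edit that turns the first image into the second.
The image was converted to grayscale.

All color is removed — every shape is now a shade of grey.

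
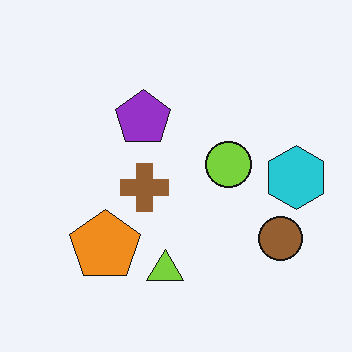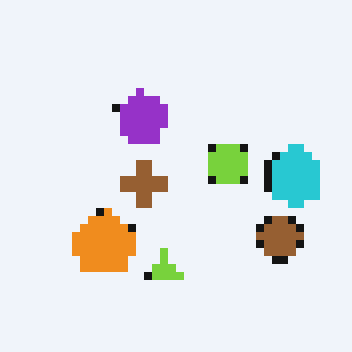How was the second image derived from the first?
The second image is the first moderately pixelated.

Shapes are reduced to large square blocks; fine edges and outlines are lost — a downscale-then-upscale (mosaic) effect.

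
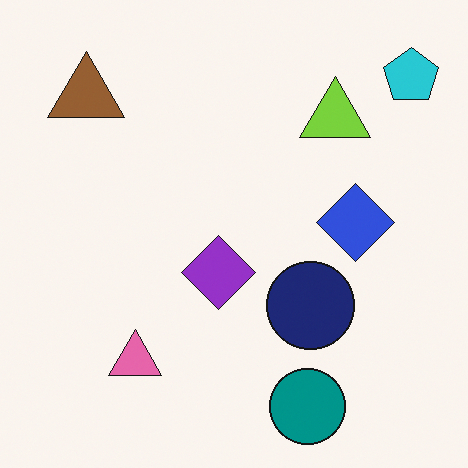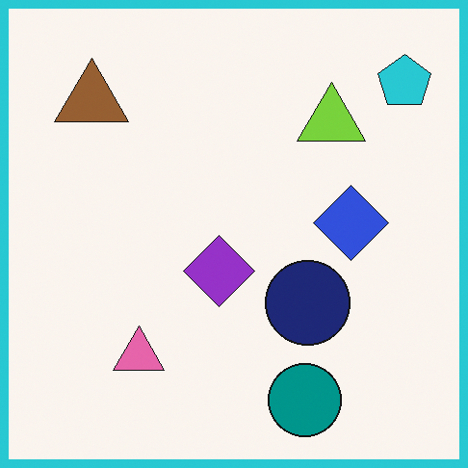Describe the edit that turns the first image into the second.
The transformation is: framed with a cyan border.

A solid cyan frame runs around the edge of the second image, with the content slightly shrunk inside it.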